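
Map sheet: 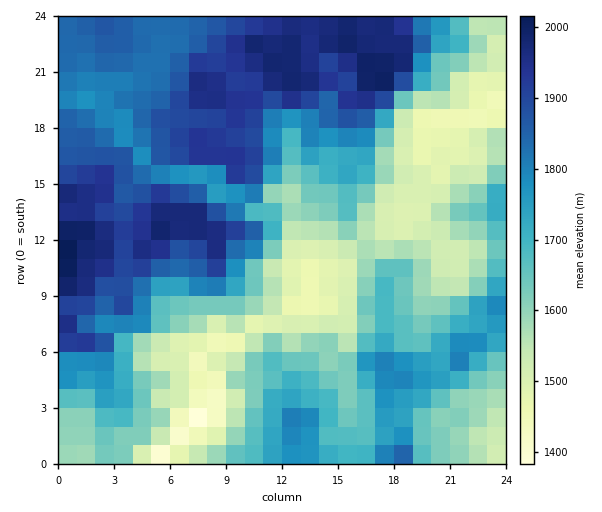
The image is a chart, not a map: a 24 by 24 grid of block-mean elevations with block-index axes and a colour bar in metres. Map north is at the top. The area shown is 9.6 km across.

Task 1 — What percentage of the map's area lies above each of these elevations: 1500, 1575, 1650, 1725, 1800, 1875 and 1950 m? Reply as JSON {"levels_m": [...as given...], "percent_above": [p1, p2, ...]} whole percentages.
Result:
{"levels_m": [1500, 1575, 1650, 1725, 1800, 1875, 1950], "percent_above": [90, 76, 62, 48, 37, 23, 10]}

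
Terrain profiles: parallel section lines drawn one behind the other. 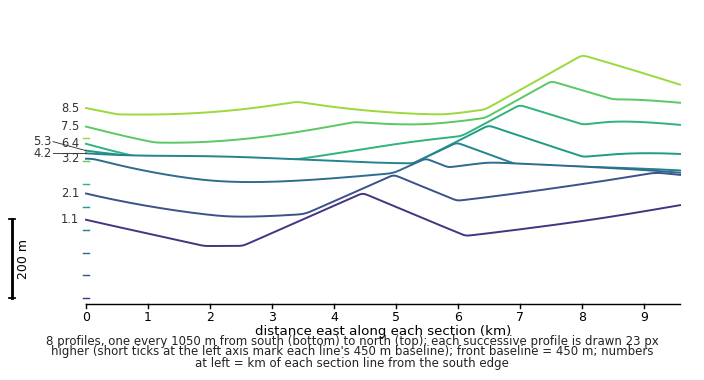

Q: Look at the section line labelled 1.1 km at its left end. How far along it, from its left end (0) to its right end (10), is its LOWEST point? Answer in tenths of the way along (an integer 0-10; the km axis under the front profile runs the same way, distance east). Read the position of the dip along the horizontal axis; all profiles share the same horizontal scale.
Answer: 2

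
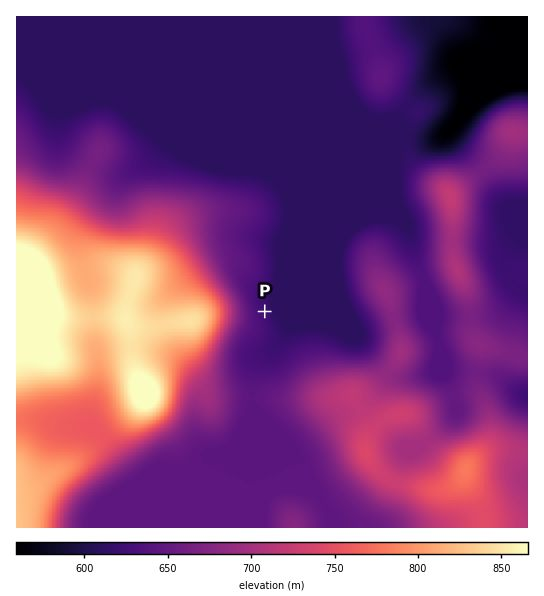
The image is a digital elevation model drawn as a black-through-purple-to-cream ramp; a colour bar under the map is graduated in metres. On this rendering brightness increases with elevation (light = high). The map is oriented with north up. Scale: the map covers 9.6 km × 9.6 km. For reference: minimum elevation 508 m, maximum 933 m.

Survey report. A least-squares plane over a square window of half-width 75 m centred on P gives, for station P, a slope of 4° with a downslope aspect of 66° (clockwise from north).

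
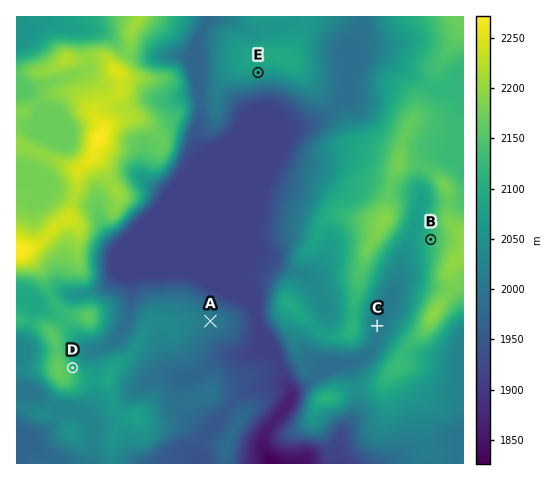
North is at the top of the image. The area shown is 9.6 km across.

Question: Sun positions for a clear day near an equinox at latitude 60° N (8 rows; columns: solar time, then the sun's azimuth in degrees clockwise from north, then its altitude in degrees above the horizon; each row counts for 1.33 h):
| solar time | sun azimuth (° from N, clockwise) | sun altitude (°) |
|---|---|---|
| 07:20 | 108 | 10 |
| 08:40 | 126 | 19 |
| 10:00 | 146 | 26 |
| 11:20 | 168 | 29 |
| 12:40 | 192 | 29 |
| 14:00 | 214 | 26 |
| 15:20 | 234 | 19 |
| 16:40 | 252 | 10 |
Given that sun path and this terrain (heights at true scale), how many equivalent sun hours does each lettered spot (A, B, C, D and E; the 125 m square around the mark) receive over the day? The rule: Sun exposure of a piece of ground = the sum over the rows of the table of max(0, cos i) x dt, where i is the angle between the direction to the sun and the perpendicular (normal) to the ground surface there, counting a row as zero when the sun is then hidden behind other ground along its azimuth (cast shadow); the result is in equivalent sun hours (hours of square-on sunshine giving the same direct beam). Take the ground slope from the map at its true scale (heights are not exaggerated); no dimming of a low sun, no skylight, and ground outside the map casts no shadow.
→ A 3.8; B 3.6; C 3.6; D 2.8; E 4.7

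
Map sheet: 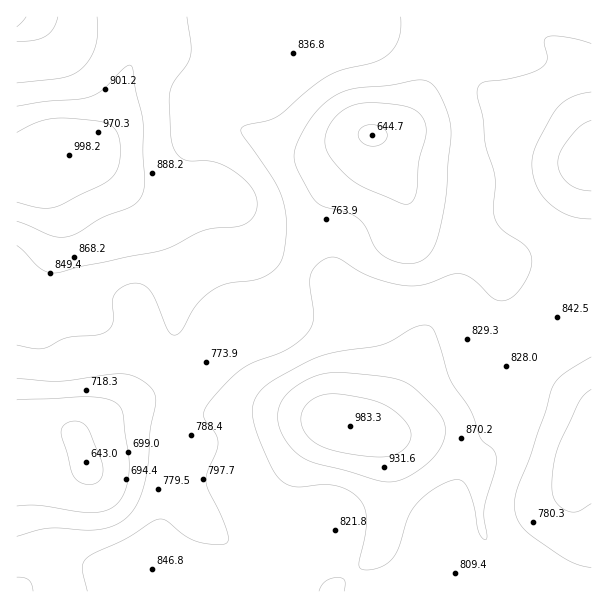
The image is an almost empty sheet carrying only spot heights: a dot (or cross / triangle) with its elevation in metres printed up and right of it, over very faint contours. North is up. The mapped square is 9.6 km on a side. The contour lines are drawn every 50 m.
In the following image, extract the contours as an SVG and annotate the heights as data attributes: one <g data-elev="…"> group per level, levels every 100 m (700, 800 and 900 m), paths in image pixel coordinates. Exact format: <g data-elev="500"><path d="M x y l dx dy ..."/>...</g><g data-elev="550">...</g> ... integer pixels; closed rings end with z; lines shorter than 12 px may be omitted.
<g data-elev="700"><path d="M17 400l72-3 16 2 10 3 5 5 3 7 6 51-1 17-5 13-6 9-10 6-20 3-48-8-22 1"/><path d="M405 204l-49-21-12-10-14-17-5-12 1-12 7-12 11-10 9-5 9-2 24 0 24 5 7 4 5 5 4 8 0 7-7 30-2 29-4 10-3 3z"/></g><g data-elev="800"><path d="M33 591l-1-6-3-5-5-2-7-1"/><path d="M591 568l-12-3-12-5-37-26-12-13-3-8-1-9 4-16 12-32 23-70 11-12 27-17"/><path d="M17 345l16 3 9 1 25-11 29-3 9-3 5-3 3-6-1-21 3-8 8-7 11-4 9 2 7 6 6 9 12 31 3 3 5 1 6-5 16-27 15-13 15-7 30-4 16-9 7-9 3-12 3-24-3-19-8-23-33-48-2-6 5-4 21-4 11-5 34-29 18-12 14-6 30-7 12-6 8-8 5-9 2-10 0-12"/><path d="M591 43l-25-6-18 0-3 2-1 3 3 18-6 8-8 4-15 5-33 5-5 2-2 5 0 9 5 21 2 25 10 33-2 30 2 11 2 6 6 6 23 16 5 11 1 7-3 9-12 20-10 7-10 0-6-3-18-18-8-4-6-1-9 1-28 10-21 0-33-9-32-18-7 0-8 3-8 8-3 7 0 11 4 30-2 9-5 7-9 9-12 8-32 12-14 8-25 25-11 16 0 8 12 15 2 9-2 9-9 21-1 10 19 42 3 11 0 6-3 2-6 1-21-3-13-6-20-16-9 0-30 19-30 13-10 6-3 5-1 6 5 22"/><path d="M17 27l9-10"/><path d="M58 17l-5 12-8 7-12 4-16 1"/></g><g data-elev="900"><path d="M385 482l16-2 18-10 16-15 9-15 1-12-3-11-8-10-18-18-11-7-13-4-39-5-20 0-12 1-12 5-13 7-10 9-7 12-1 15 6 16 12 14 9 7 9 4z"/><path d="M17 221l36 15 9 1 9-1 9-4 22-14 26-10 7-4 8-10 2-14-2-60-7-30-3-21-2-4-6 2-21 22-13 7-11 3-35 2-28 5"/><path d="M591 120l-10 6-11 11-9 13-3 12 2 11 8 10 10 6 13 2"/></g>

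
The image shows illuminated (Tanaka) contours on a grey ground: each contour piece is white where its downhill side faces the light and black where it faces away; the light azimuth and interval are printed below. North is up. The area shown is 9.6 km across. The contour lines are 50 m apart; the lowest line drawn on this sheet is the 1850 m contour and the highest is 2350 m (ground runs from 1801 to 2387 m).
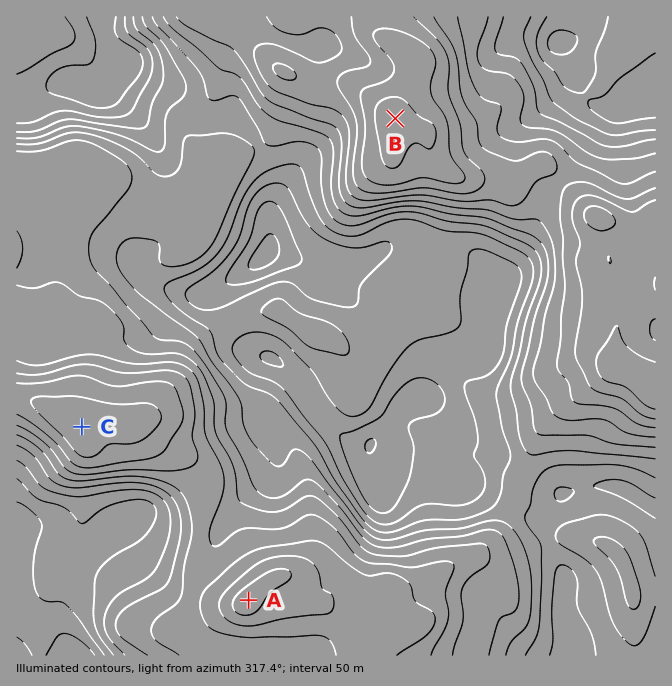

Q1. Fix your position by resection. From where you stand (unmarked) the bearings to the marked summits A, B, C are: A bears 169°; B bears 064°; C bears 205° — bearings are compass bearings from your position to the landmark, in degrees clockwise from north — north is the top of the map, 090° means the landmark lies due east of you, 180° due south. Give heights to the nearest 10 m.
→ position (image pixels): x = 176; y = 226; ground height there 2070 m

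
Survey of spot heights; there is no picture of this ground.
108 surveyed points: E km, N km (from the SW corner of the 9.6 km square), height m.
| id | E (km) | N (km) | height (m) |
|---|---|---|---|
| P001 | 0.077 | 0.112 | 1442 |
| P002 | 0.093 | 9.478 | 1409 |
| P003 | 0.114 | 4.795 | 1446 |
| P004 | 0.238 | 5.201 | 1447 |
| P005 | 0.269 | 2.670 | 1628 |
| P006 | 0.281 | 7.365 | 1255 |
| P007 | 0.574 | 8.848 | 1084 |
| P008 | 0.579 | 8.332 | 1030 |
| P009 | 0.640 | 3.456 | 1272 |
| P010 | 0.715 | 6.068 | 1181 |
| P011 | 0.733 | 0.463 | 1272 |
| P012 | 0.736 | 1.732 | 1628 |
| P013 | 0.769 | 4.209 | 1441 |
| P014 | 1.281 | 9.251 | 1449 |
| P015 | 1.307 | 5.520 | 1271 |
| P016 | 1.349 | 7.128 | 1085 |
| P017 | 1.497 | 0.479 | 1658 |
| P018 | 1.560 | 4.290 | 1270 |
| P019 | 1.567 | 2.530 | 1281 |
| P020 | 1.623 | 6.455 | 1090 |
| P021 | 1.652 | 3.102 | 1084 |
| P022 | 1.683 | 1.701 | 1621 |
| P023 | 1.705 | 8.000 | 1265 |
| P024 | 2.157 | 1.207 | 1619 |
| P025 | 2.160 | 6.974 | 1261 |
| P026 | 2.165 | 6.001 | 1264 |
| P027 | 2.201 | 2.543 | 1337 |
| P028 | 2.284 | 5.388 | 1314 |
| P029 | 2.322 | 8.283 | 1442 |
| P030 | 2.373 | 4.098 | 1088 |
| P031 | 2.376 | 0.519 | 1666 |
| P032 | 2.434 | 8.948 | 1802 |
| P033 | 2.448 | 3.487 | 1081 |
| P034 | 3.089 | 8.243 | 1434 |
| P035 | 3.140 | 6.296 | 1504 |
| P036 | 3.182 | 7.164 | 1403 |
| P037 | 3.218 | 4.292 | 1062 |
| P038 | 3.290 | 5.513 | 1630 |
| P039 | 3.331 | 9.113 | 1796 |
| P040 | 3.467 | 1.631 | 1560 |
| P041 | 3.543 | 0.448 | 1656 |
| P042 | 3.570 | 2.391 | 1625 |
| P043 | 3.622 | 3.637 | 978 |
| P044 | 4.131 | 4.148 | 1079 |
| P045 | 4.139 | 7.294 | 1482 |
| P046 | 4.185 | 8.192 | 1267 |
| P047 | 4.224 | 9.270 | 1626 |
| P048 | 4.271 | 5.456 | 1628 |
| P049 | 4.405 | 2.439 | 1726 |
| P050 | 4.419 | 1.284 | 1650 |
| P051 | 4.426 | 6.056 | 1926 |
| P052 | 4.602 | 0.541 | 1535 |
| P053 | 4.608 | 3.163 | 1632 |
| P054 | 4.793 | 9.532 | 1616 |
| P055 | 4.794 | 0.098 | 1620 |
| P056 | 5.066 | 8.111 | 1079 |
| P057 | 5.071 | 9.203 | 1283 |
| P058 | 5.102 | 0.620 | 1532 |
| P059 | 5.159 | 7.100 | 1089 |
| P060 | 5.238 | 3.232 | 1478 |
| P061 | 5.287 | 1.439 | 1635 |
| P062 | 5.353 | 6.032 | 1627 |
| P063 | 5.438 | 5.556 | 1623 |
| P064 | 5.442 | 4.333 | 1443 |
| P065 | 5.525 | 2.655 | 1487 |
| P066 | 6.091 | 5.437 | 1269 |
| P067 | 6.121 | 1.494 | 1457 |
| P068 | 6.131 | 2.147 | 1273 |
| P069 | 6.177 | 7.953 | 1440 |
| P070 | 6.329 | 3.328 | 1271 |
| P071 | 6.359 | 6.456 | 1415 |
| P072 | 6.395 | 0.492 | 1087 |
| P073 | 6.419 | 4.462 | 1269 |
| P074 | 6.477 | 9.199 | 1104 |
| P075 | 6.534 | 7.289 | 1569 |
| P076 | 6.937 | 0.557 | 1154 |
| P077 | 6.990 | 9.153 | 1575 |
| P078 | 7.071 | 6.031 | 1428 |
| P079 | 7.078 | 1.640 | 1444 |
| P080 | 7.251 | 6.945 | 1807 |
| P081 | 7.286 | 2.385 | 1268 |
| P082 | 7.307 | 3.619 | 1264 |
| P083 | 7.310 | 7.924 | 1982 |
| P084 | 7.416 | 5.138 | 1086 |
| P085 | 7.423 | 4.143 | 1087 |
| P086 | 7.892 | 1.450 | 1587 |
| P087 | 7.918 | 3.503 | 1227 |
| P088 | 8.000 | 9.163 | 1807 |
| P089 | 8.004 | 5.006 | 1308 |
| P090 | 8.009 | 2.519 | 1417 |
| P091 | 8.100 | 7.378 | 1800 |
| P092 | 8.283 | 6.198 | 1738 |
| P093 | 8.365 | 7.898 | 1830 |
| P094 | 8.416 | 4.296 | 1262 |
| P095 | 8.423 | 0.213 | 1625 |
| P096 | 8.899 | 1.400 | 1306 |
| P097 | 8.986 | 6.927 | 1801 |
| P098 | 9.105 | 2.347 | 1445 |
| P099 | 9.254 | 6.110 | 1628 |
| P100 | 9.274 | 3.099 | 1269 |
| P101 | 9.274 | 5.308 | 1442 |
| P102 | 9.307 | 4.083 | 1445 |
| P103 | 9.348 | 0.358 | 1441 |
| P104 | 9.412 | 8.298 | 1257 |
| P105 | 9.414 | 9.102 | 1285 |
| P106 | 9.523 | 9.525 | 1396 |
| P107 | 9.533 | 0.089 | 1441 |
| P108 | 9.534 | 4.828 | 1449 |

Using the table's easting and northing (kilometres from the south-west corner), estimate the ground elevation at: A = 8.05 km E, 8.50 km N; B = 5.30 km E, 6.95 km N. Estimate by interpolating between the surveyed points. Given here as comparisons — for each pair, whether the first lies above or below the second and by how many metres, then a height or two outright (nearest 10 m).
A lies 890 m above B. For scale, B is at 1090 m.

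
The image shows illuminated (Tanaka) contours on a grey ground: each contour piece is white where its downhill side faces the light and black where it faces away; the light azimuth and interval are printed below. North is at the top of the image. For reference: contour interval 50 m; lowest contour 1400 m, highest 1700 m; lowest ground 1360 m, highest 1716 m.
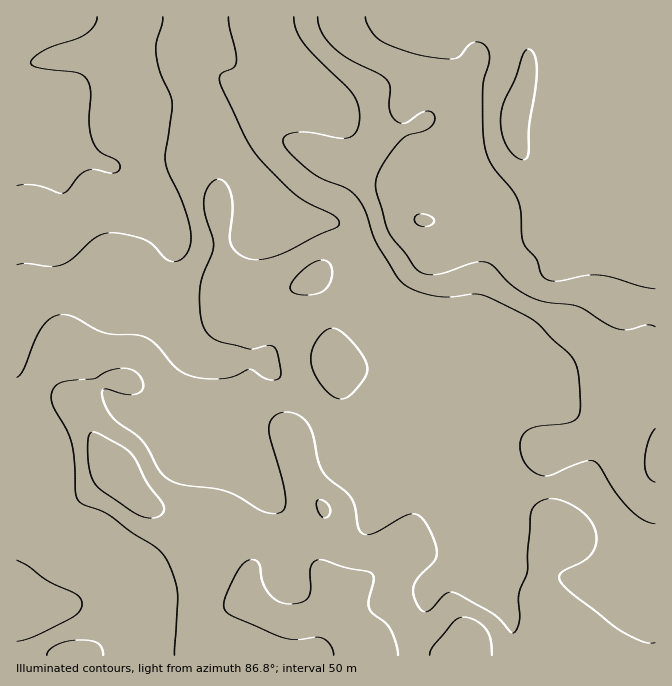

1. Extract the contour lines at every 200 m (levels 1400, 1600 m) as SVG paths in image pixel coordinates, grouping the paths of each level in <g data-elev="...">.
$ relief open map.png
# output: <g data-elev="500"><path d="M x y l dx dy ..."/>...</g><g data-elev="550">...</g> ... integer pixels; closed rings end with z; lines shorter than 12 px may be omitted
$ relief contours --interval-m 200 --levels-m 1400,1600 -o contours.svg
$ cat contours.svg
<g data-elev="1400"><path d="M97 17l-2 8-8 8-10 6-33 11-11 8-2 5 4 4 7 1 35 5 9 5 4 12-1 32 3 18 8 12 18 10 2 6-3 4-3 1-20-4-9 2-7 5-10 14-4 3-6 0-23-8-18 1"/></g><g data-elev="1600"><path d="M398 655l-2-11-6-16-6-6-11-8-4-6 0-8 5-22-1-3-3-3-25-5-21-7-7 0-5 4-2 4 1 20-3 9-6 5-14 2-11-3-9-9-5-10-3-15-2-5-8-2-7 4-8 11-10 22-1 8 2 7 8 5 50 21 13 2 18-3 7 1 8 7 4 10"/><path d="M492 655l-2-17-5-10-10-8-11-3-7 2-5 5-19 23-3 8"/><path d="M143 517l11 1 7-3 3-7-2-6-15-19-10-21-7-9-8-7-20-11-10-3-4 5 0 16 2 17 4 12 9 10 29 19z"/><path d="M322 517l3 1 3-2 2-8-5-6-7-2-2 2 1 5z"/><path d="M655 429l-7 13-3 20 2 13 3 4 5 3"/><path d="M318 17l1 8 3 8 13 15 13 11 30 14 9 7 3 8 0 22 5 10 5 3 5 0 15-10 7-2 5 1 2 3 0 7-5 6-22 8-9 7-16 22-6 17 1 11 12 39 28 38 8 4 10 1 12-3 27-9 11-1 9 4 20 21 21 12 12 3 32 5 28 17 12 5 10 1 18-5 8 2"/></g>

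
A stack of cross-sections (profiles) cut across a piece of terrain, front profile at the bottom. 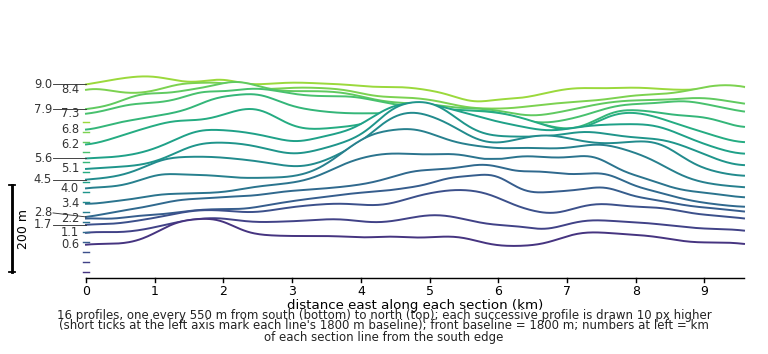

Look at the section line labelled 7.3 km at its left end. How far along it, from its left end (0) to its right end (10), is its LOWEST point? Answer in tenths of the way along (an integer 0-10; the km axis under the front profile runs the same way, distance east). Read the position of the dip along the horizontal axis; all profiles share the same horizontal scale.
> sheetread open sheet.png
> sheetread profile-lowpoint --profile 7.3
7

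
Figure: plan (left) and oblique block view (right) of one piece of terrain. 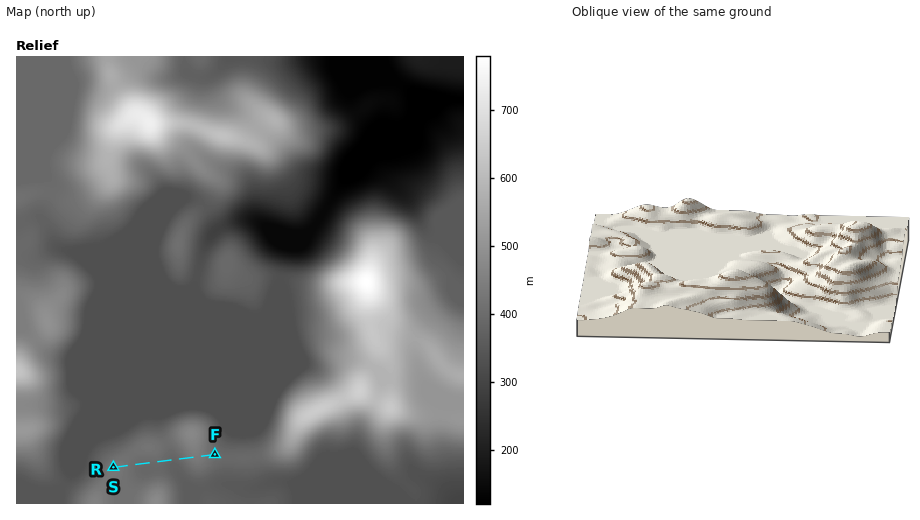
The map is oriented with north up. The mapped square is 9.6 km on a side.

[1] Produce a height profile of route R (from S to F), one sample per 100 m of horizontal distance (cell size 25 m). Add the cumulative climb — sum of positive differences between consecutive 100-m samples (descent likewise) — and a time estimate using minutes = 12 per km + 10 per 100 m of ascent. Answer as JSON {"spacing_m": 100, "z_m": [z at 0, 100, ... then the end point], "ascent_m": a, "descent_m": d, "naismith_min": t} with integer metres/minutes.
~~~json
{"spacing_m": 100, "z_m": [422, 423, 419, 411, 403, 396, 392, 391, 393, 395, 393, 388, 381, 379, 384, 398, 416, 431, 436, 430, 418, 406, 396], "ascent_m": 61, "descent_m": 87, "naismith_min": 32}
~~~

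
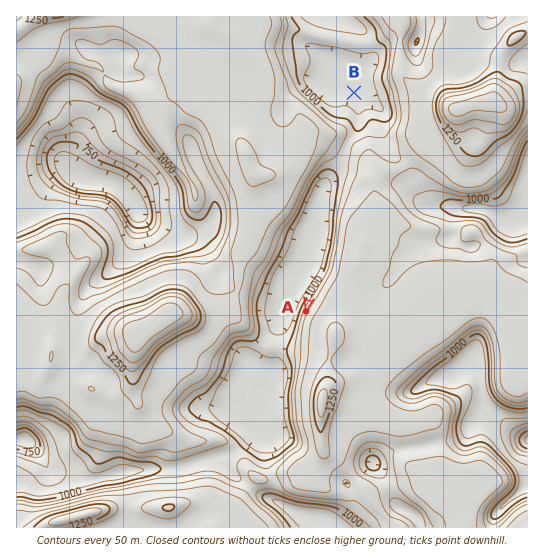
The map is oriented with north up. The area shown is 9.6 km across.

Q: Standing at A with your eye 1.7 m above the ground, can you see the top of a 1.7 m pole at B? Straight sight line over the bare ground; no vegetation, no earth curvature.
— no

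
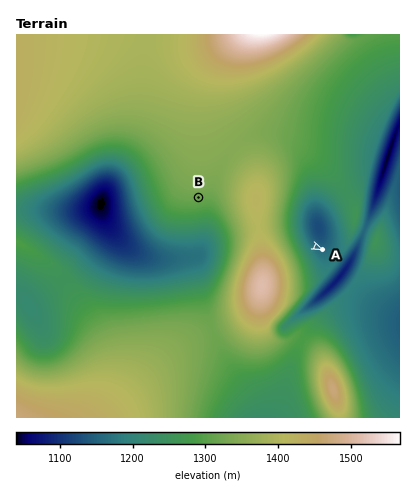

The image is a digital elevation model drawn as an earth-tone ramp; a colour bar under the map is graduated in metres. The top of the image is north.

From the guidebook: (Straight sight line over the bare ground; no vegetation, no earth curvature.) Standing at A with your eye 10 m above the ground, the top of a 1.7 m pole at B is hidden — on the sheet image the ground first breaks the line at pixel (308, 243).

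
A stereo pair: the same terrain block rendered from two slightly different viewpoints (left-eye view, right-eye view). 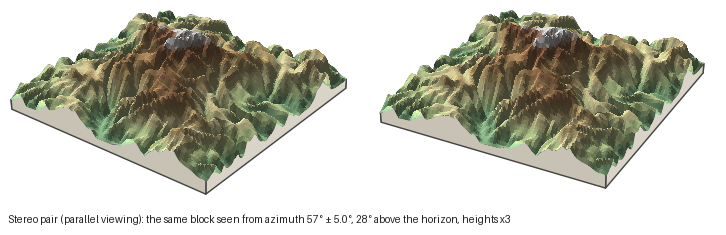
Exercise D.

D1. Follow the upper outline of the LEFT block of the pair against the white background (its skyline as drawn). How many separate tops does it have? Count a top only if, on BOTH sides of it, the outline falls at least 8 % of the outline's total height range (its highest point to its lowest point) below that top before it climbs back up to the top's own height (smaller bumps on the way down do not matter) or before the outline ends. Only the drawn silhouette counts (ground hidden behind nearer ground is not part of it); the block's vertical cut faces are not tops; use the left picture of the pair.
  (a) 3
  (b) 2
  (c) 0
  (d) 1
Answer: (b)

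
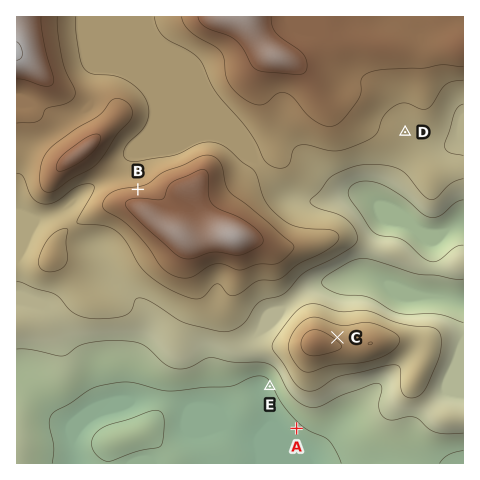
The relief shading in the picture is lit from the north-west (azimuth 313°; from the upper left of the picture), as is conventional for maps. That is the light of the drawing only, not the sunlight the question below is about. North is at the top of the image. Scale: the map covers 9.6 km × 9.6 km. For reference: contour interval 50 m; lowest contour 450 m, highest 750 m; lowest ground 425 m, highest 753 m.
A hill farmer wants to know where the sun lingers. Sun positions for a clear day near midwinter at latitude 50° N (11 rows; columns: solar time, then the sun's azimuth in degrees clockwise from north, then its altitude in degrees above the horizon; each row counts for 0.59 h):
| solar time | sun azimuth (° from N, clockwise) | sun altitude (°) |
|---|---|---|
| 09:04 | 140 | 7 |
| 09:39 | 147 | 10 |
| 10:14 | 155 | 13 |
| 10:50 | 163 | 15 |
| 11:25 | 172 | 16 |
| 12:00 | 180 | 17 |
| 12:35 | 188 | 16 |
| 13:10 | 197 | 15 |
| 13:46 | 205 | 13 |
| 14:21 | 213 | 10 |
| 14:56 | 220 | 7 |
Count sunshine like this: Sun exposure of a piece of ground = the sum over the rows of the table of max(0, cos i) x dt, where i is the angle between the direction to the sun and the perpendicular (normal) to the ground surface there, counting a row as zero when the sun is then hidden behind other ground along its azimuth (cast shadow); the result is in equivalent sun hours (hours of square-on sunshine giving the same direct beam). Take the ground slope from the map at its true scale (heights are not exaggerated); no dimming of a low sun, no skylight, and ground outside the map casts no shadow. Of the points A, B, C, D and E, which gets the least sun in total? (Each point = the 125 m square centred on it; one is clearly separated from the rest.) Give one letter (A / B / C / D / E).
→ B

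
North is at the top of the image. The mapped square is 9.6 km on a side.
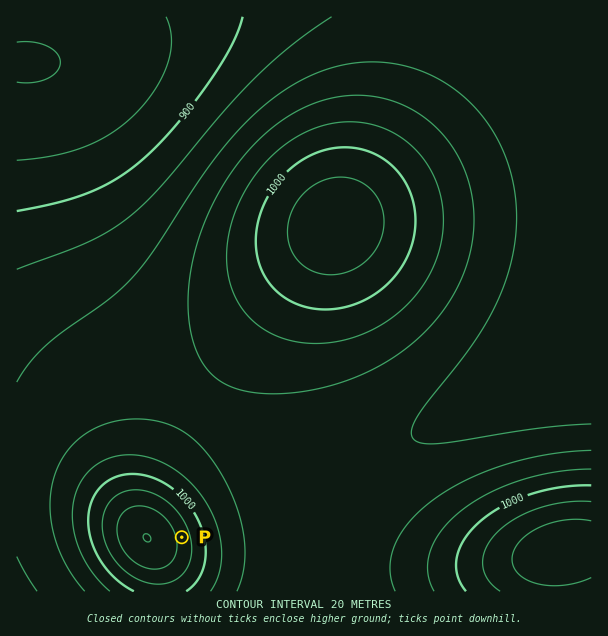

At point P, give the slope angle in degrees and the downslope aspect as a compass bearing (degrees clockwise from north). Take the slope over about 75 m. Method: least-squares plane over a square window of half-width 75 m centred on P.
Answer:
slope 5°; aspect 76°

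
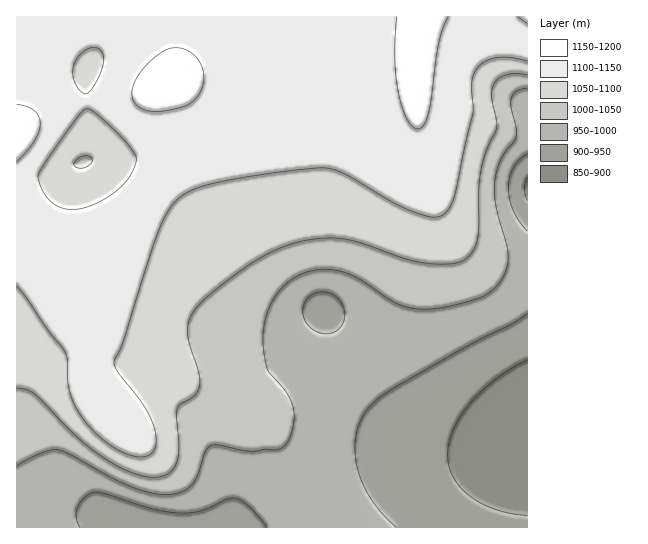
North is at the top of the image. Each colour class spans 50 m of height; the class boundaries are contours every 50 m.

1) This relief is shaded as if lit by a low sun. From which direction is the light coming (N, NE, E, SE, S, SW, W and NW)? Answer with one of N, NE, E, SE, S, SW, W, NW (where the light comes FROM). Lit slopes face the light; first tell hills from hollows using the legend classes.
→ N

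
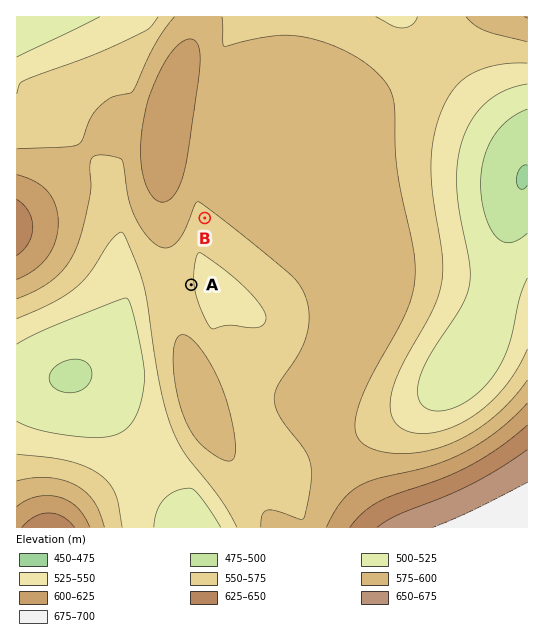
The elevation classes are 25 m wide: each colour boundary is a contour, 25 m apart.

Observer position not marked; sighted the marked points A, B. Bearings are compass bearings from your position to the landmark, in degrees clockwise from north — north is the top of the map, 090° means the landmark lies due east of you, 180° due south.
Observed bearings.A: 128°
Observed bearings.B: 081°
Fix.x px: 123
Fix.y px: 231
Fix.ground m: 550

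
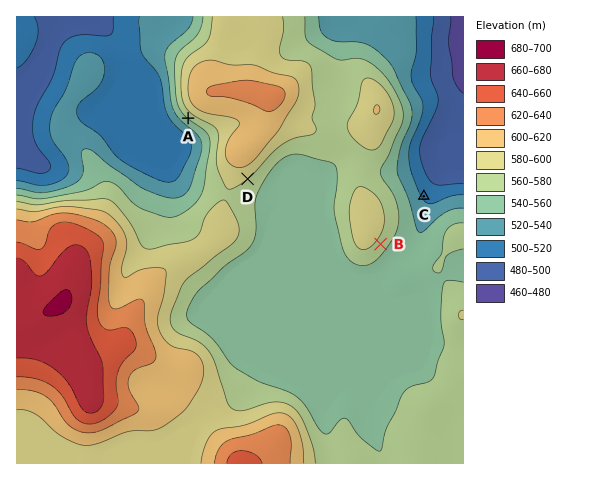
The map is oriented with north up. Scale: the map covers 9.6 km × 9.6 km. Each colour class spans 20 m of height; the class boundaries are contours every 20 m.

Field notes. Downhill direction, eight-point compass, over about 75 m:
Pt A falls SW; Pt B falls SE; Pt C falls NE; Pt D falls SE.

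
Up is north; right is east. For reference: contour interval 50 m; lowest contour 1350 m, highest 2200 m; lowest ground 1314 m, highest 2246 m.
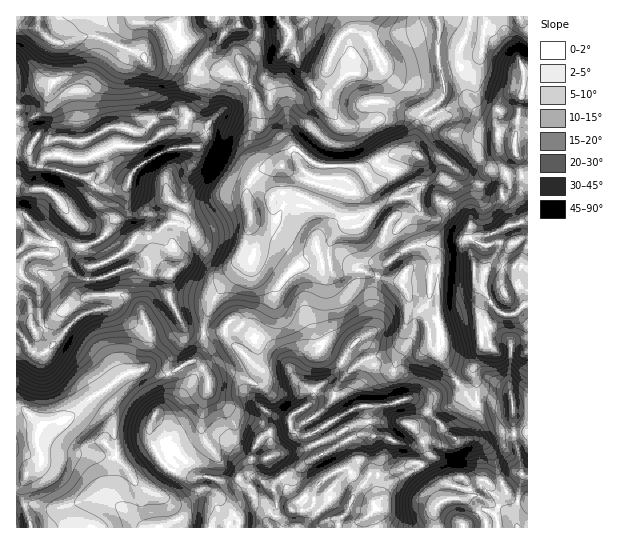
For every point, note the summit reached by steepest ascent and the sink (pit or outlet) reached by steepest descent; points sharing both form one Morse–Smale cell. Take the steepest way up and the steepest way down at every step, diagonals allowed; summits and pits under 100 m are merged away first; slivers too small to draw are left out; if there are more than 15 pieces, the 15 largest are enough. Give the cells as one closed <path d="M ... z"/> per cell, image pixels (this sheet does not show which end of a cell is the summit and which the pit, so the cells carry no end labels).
<path d="M410 248l-5 1-16 12-12 14-5 22 0 33-25 21-8-2-13-6-20 6-7 8-6 10 0 8-10-17-12-11-17-11-15-13-6-3-11 12-18 2-1 16-8 10-29 15-9 0-12-7-19 5-40 28-19 18-18 4-8 4-2-5-13-11-9-3-1 119 358 1-3-14 4-5-2-4 10-8 2-10 5-4 28-15 7-10 0-6-4-4-8-2 9-3 1-4-12-13 7-3 11-12 22-6 10-12 0-6-20-29-2-9-10-8-1-15 9-7 0-49-15-5-11 2-2 2 4-7z"/><path d="M245 71l-7 5-11 0-8-4-22 0-13 34-6 5-19 5-18 16-30-5-29 14-15-2-12 0-5 2-11-5-6 5-4 9 0 8 6 7 52 12 10 10 9 4 11 0 11-5-1 20-3 5-12 11-4 9-9 9-18 7 0 11 4 7 6 2-3 6 0 14 3 7 4 1-6 1-16 11-14 5-12 13-12 7-6-11-13-2 0 88 10 4 13 11 2 5 8-4 18-4 19-18 40-28 19-5 12 7 9 0 29-15 8-10 1-16-14-2-6-5-15-29 0-23 7-12-4-21 3-17-2-8 5 0 6-8 1-31 10-16 1-15 5-2 7-22 18-15 9-3 22 0-2-11-10-16z"/><path d="M297 149l-9 4-6 12-20 4-11 10-4 11 4 35-8 26-2 14-6 10-19 20-12 30 0 8 9 0 12-2 2-6 6-5 6 3 15 13 17 11 12 11 10 17 0-8 6-10 7-8 20-6 13 6 8 2 25-21 0-33 5-22 12-14 20-14-10-20 19-18 8 8 9 0 6-6 7-17-1-11-13-8-16-20-7-3-21 3-27 14-10-4-35 0z"/><path d="M23 27l-7 0 1 125 10 0 11-16 12 5 5-2 27 2 29-14 30 5 18-16 19-5 6-5 11-28 0-7-24-11-24 1-8-8-42-17-12 0-19 7-9 0-8-4-11-11z"/><path d="M437 16l-130 0-2 5-6 5 0 2 6-1 16 5 2-1 23 13 6 10-1 19 14 0 11 6 1 38-4 4-10 4-17 2-5-3-40-53-5-17-10-6-6 6-12 21 1 26-12 5 0 13-5 10-1 10 8 19 8 7 15 0 6-12 9-4 21 16 35 0 10 4 31-16 21 0-2-10 4-26-12-11-9-20-15-16-10-27 12-7 30-4 20-7 6-3z"/><path d="M257 105l-22 0-9 3-18 15-5 19-4 5-3 0-1 15-10 16 0 25-4 11-6 4-3 15 4 30-7 12 0 23 15 29 6 5 14 1 1-14 11-24 19-20 6-10 2-14 8-26 0-11-4-12 0-12 4-11 11-10 18-3-15-2-9-10-4-9-1-11 6-15z"/><path d="M527 16l-33 0-9 10-4 28-11 9-29 11 3 9-1 14-6 7-16 10-5 11-3 24 8 8 21 2 35 25 5 0 12-11 12 0 4 3 11-2-1-12-5-12 0-11 9-53 0-13 4-2z"/><path d="M527 237l-16 7-17-1-5 2-6 0-12-6-2 9-6-7-5-1-23 1-24 6 2 12-2 8 11-2 15 5 0 49-9 7 1 15 10 8 2 9 28 39 7 0 0-18-3-10 7-18 9-6-4-18-5-8 0-8 7-13 12 14 6 3 10-2 13-10z"/><path d="M306 16l-49 1 2 14-3 10-13 17 2 20 10 16 2 11 8-1 4-3-1-26 12-21 6-6 10 6 5 17 40 53 5 3 9 0 18-6 4-4-1-38-11-6-14 0 1-19-6-10-23-13-2 1-16-5-6 1 0-2 6-5z"/><path d="M23 213l-7 1 0 104 13 3 6 11 12-7 12-13 14-5 16-11 6-1-4-1-3-7 0-14 3-6-6-2-4-7 0-11-12 0-16 6-1-12-10-8z"/><path d="M514 433l-13 0-16 7-27 0-4-3-9 0-7 4-15 0 4 9 0 8-4 7 10 16 8 20 6-2 19 0 3-4 0-6-4-10 20 1 6 5 7 0 19-10 4 0-1-17z"/><path d="M487 297l-6 10-1 12 5 8 4 18-9 6-7 18 3 10 0 18 13 0 5 3 17 0 3 9 13 2 1-106-5 0-8 8-10 2-6-3z"/><path d="M438 157l-17 1 7 11 14 10 6 7 0 8-7 17-6 6-5 2 9 0 7-3 7 1 16 12 2 10 4-3 19-3 34-15 0-4-7-12 2-24-2-3-11 1-4-3-12 0-12 11-5 0z"/><path d="M438 23l-25 9-30 4-12 7 10 27 12 12 10 20 14 15 1 3 3-6 16-10 7-10 0-11-7-30 3-22z"/><path d="M29 151l-13 2 0 29 14 7 11-1 10 4 30 37 1 18 17-7 9-9 4-9 12-11 3-5 0-19-10 4-11 0-9-4-10-10-52-12-6-7z"/>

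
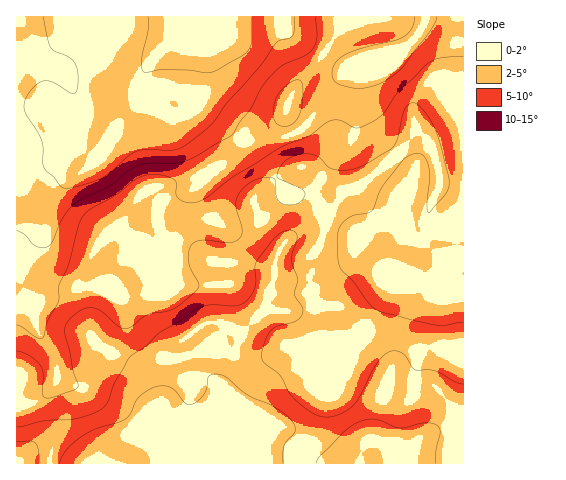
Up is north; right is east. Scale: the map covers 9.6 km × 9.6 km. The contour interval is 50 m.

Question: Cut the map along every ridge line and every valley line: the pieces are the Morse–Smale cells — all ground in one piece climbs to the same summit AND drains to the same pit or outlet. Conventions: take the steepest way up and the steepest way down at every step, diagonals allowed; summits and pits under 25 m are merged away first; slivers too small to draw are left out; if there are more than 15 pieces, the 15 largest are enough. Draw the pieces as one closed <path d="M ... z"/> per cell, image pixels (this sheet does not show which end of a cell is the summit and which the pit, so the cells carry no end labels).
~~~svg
<path d="M463 16l-447 1 0 389 9 0 13-5 16-16-1 12 6 15 0 16-8 25-1 11 247-1 3-11 9-10 8-14 8-33 9-6 5-6 17-39 1-8 4-6-22-24-25 0-22 5-28 0 11-35 2-21 6-11 9-9 40-27 11-17 22-9 32-27 12-15 7-13 14 17 6 13 4 16 0 13-11 23 0 9 6 7 10 3 19 1z"/><path d="M416 127l-9 17-21 20-24 20-19 7-11 17-35 24-14 12-7 14-1 18-7 18-3 16 27 1 22-5 25 0 23 25 13-18 14-26 28 0 14-3 19 9-6 7-2 14 2 32 20-4 0-112-19-2-10-3-6-7 0-9 11-23 0-13-4-16-6-13z"/><path d="M362 331l-5 5-1 8-17 39-5 6-9 6-8 33-8 14-9 10-3 11 166 1 1-101-12-5-7-7-1-4-4-1-24 8-21 13-5 7 0-14-4-10z"/><path d="M431 284l-14 3-28 0-14 26-13 17 24 20 4 10 1 12 11-10 23-12 19-4-2-32 2-14 6-7z"/><path d="M54 385l-16 16-22 6 1 57 33-1 2-15 7-20 0-16-6-15z"/><path d="M463 343l-17 2-2 4 8 9 11 4z"/>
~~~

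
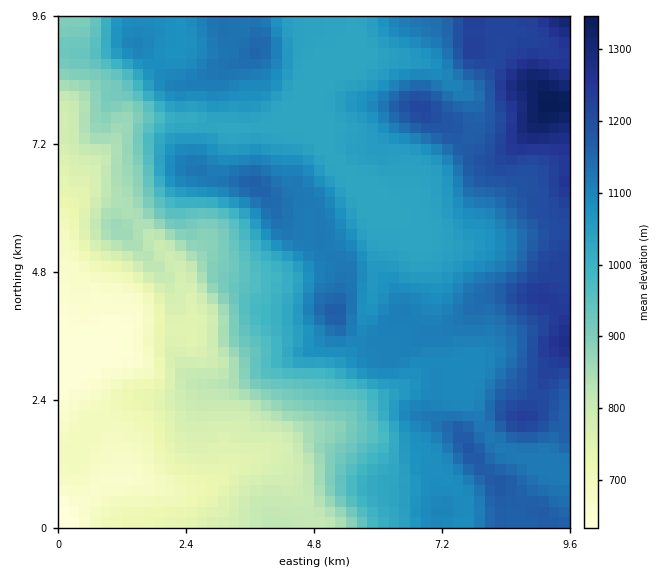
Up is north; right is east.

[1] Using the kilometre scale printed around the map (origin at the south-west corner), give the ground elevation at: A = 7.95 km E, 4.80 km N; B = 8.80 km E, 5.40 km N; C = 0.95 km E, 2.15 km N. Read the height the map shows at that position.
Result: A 1105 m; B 1150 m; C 695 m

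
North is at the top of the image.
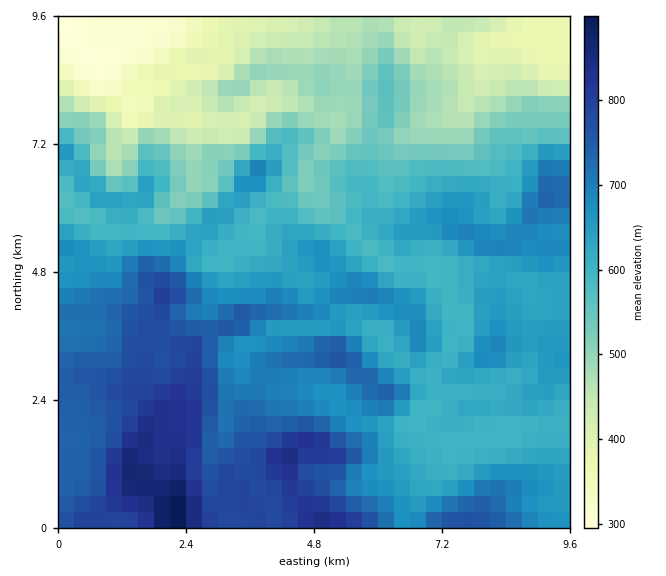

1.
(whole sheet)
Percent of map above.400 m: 92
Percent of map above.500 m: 79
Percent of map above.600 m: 63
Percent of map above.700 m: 28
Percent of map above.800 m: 6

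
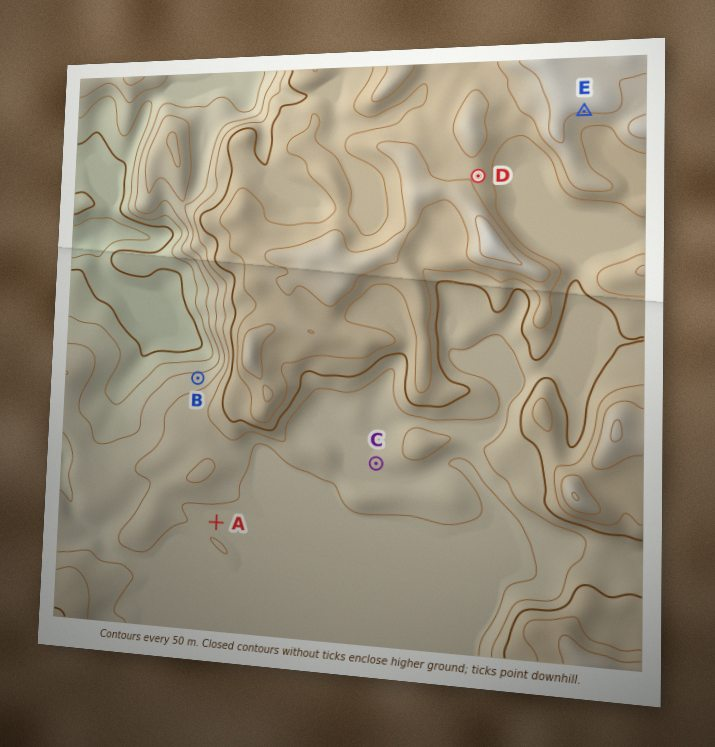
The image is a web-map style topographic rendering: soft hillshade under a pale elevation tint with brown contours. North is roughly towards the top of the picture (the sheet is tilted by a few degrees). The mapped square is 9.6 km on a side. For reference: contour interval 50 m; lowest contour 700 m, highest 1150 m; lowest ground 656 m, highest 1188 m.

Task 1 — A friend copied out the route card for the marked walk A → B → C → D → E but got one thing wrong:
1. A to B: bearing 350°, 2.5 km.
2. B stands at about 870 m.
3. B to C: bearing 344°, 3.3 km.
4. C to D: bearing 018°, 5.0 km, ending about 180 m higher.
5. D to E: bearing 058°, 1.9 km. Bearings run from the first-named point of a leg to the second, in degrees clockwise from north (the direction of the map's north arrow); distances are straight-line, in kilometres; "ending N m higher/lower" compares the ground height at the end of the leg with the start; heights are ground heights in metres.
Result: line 3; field bearing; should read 113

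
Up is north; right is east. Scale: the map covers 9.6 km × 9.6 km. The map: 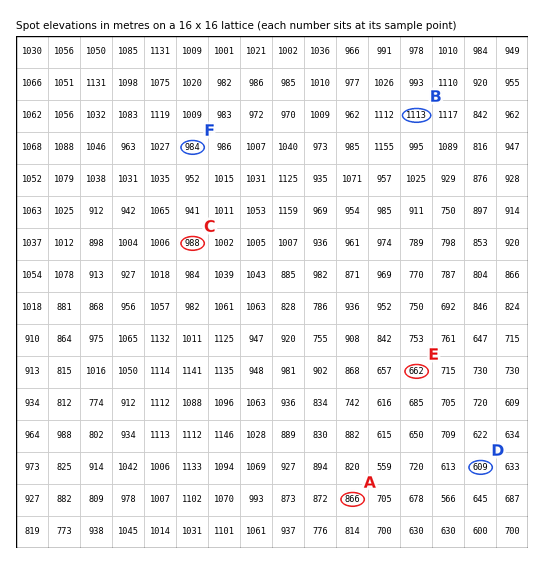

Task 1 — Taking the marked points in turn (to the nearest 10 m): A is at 870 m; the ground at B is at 1110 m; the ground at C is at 990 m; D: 610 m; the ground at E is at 660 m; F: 980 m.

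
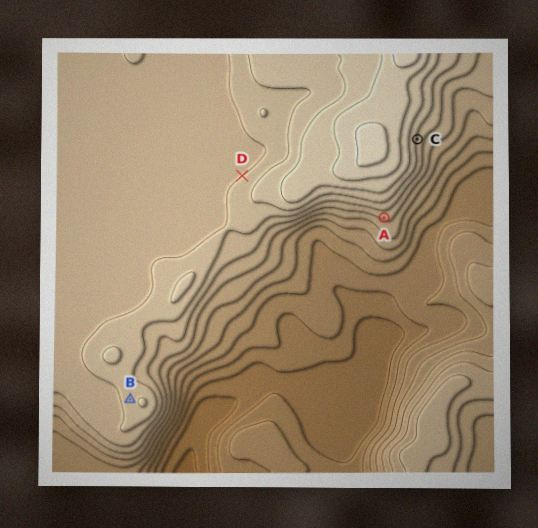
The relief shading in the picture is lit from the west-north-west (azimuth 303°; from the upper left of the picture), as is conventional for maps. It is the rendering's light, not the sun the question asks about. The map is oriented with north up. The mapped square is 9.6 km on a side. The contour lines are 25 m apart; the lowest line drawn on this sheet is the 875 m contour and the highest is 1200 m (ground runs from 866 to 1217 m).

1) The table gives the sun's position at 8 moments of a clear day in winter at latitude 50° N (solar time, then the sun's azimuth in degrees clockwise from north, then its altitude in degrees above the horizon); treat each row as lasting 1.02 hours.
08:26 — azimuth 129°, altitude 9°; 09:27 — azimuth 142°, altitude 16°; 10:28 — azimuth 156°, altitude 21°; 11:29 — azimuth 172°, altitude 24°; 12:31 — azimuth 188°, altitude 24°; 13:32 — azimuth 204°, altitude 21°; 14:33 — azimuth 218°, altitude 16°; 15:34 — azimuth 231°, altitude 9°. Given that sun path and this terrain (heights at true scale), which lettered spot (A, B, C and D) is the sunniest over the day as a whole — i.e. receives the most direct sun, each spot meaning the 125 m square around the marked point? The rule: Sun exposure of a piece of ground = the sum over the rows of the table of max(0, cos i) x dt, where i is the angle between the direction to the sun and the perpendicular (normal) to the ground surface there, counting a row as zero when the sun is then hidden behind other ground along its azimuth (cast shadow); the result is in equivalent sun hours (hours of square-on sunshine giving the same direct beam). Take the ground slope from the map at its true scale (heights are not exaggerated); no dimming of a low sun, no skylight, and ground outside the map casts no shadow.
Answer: A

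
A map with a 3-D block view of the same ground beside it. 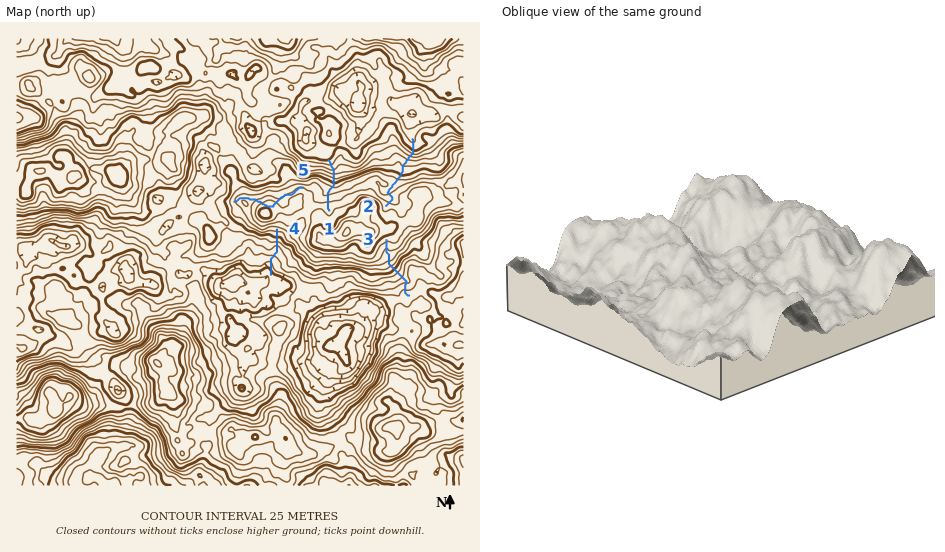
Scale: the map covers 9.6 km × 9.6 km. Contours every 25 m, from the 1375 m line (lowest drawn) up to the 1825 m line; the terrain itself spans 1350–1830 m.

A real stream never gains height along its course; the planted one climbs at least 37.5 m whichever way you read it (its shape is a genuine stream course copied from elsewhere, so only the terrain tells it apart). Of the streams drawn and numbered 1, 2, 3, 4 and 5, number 5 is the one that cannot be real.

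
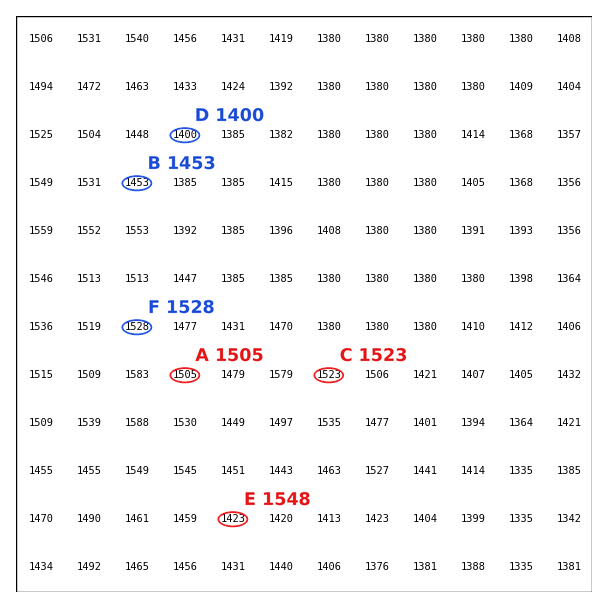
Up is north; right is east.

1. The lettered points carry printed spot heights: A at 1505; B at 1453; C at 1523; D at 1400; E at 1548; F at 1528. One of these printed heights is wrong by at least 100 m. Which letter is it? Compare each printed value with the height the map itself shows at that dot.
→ E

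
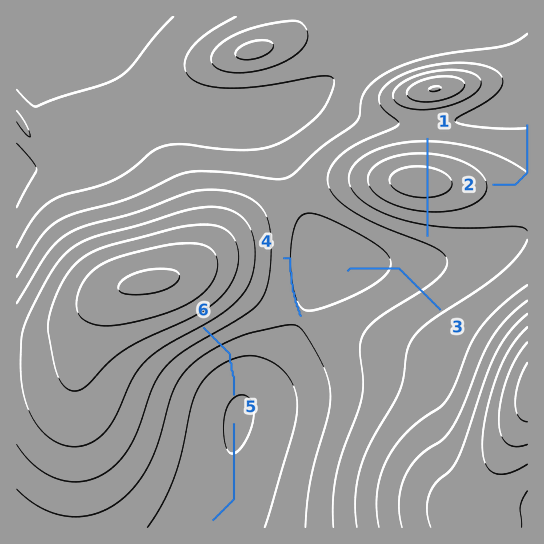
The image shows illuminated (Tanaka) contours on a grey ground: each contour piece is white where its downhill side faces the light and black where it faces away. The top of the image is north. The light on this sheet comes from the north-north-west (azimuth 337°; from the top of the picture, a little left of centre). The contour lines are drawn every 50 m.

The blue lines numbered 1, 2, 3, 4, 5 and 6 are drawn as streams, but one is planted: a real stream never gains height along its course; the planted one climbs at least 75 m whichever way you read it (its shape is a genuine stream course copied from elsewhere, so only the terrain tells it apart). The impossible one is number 1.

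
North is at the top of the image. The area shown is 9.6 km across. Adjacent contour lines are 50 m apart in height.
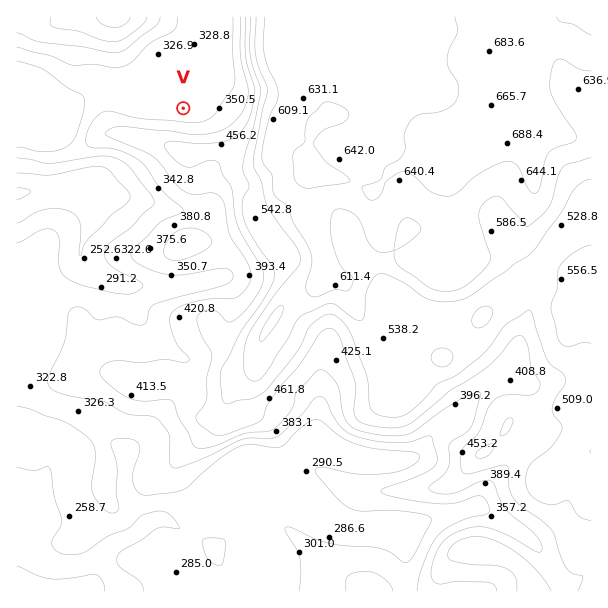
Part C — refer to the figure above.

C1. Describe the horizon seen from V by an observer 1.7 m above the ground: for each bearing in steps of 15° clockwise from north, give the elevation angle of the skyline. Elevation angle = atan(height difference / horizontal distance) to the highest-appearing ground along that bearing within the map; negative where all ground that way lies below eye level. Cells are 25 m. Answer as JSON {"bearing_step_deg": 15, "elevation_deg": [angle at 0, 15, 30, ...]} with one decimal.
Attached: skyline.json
{"bearing_step_deg": 15, "elevation_deg": [0.3, -0.2, 1.0, 7.9, 9.5, 9.5, 10.1, 10.7, 10.1, 8.2, 9.7, 11.0, 11.8, 11.5, 10.2, 8.0, 6.1, 3.2, 0.4, -0.3, 2.4, 4.8, 5.4, 2.6]}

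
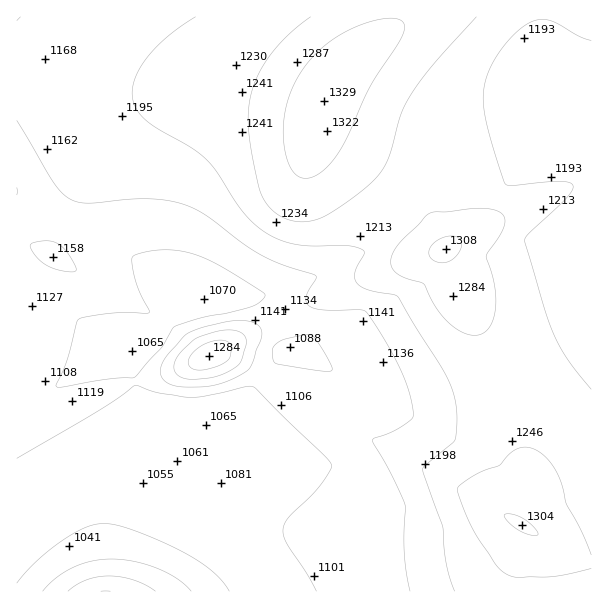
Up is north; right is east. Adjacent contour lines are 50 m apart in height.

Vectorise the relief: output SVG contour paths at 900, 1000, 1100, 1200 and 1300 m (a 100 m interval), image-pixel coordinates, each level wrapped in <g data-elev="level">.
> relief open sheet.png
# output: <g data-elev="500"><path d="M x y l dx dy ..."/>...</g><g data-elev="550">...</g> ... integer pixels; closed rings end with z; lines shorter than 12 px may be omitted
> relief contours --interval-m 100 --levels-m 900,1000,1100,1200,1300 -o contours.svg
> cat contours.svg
<g data-elev="1000"><path d="M43 591l13-13 16-10 20-7 19-2 24 3 23 7 19 10 14 12"/></g><g data-elev="1100"><path d="M17 458l83-48 35-25 23 8 33 4 15-1 40-9 8 0 71 69 7 9-2 5-9 14-10 12-21 20-7 12 1 8 3 7 19 30 10 18"/><path d="M59 387l-3-1 0-2 11-22 11-42 6-3 26-4 36 0 3-1-10-21-5-15-2-16 1-3 2-2 14-4 15-1 15 1 13 3 29 12 44 28-3 6-10 6-25 7-26 5-27 9-12 20-28 31-27 1z"/><path d="M320 371l-45-8-2-6 0-10 6-5 6-3 20-4 7 1 11 14 9 18 0 3-2 0z"/></g><g data-elev="1200"><path d="M591 389l-22-28-14-25-10-25-20-69 0-3 3-5 41-39 4-6 0-4-4-3-9-1-47 4-7-1-18-53-4-18-1-15 3-20 10-21 16-21 17-13 10-3 10 0 9 4 21 12 12 4"/><path d="M184 378l10 1 18-1 12-4 11-6 5-5 3-6 3-13-1-8-6-5-12-1-14 2-18 7-15 14-6 10 1 9z"/><path d="M196 17l-32 22-12 12-9 12-7 12-3 12-1 11 3 9 6 9 9 7 41 24 15 12 10 12 26 39 19 20 16 9 17 5 18 2 35 0 15 3 2 2 0 3-7 13-2 8 2 9 11 6 27 5 4 4 46 75 7 15 4 13 1 18-2 20-30 26-2 4 20 57 3 36 9 28"/></g><g data-elev="1300"><path d="M528 534l8 2 2-2-5-8-11-8-10-4-8 1 2 4 6 6z"/><path d="M441 263l9-2 8-7 4-9-3-7-6-2-9 1-7 4-6 5-2 6 1 5 5 4z"/><path d="M300 177l9 1 9-4 11-9 10-13 9-17 22-49 32-50 3-10-4-6-9-2-14 2-16 4-15 7-26 18-11 11-9 12-8 14-5 15-4 15-1 15 1 16 4 15 5 9z"/></g>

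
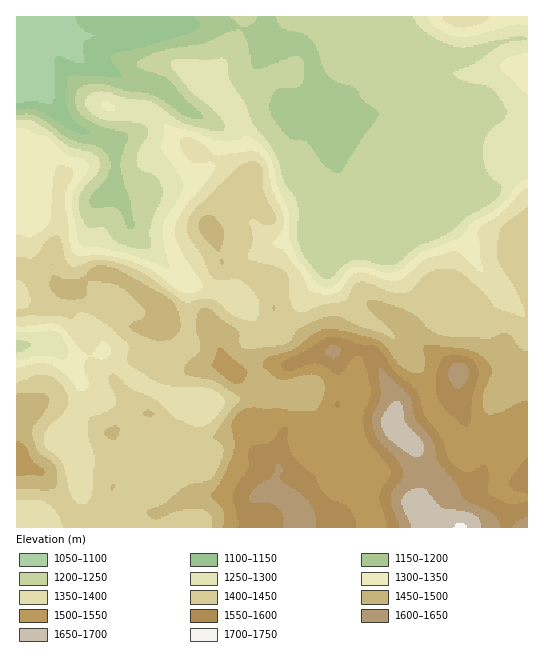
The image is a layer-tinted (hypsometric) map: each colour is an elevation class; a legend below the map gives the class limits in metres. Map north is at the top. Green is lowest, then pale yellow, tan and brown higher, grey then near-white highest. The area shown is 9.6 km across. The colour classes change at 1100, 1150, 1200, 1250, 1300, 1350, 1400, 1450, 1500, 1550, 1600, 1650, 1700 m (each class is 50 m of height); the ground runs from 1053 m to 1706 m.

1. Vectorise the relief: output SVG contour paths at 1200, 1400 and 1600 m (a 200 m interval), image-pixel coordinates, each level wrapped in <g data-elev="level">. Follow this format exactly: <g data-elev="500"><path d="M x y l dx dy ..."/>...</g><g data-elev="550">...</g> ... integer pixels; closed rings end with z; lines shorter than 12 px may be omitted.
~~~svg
<g data-elev="1200"><path d="M230 17l9 8 4 2 10-3 5-7"/><path d="M276 17l3 8 4 4 20 5 10 7 5 10 5 16 6 9 9 6 18 7 6 10 16 13-2 7-37 55-5-2-11-8-16-21-5-3-11-1-4-3-16-22-1-13 5-10 7-3 15 0 5-4 2-15-2-10-4-3-5 0-32 13-6 1-3-5-7-28-3-6-3-1-12 3-25 11-28 4-16 4-15 6-6 4 1 4 3 3 20 6 9 6 16 19 15 13 2 4-2 2-7 0-8-3-25-17-14-5-20-3-28-7-14 1-5 2-3 4-2 7 0 7 7 10 16 10 25 7 5 3-8 30 4 18 6 16 4 22 0 5-3 4-4-3-5-13-5-6-7-1-15 2-5-4-1-4 2-6 14-14 5-10 0-10-6-10-9-5-25-7-35-24-6-1-12 1"/></g><g data-elev="1400"><path d="M17 499l20 1 10 3 11 12 4 12"/><path d="M17 317l14-2 28 1 12 3 8-6 10 1 21 13 18 16 1 4-2 14 3 4 5 4 19 11 12 5 32 1 13 3 11 6 3 7-4 8-11 12-8 5-7 0-21-10-16-15-28-14-13-13-4-1-3 1-1 7 7 16 0 5-7 7-8 4-10 2-2 4-1 14 6 24-1 28-4 15-3 2-5 1-6-2-4-7-9-33-4-5-11-8-3-7 0-7 3-5 15-16 5-8 1-7-3-9-8-10-12-6-10 1-18 8"/><path d="M17 280l5 2 4 4 4 15-3 6-10 3"/><path d="M527 207l-19 14-6 6-4 8-1 18 2 10 15 23 11 24 0 4-2 3-26-9-13-15-18-17-9-6-10-1-10 1-8 3-18 17-5 3-13-1-24-9-8-1-7 4-6 12-3 3-23 4-17 7-8-1-6-8-1-22-4-8-7-6-26-6-5-4 5-16-3-21 4-1 9 6 6 1 5-3 2-5-13-29-1-22-3-4-5-2-8 1-7 4-42 41-8 11-2 11 2 8 13 18 7 18 4 4 6 3 20 0 16 14 3 7 1 8-2 9-3 3-7 0-14-6-15-13-7-3-9 0-13 3-6-1-36-26-26-11-23-4-21 6-7-1-4-5-5-19-3-6-4 1-7 4-13 17-17 1"/></g><g data-elev="1600"><path d="M316 527l-1-12-3-9-10-12-22-15-1-2 3-8-1-4-3-1-3 2-2 9-19 14-4 5-1 5 4 4 14-1 10 5 6 8 0 12"/><path d="M501 527l-3-8-5-5-10-6-15-6-5-4-6-13-19-24-5-19-17-23-7-24-27-26-3-1-1 6 3 21-8 19 0 9 5 16 19 20 6 11-1 8-9 12-3 8 9 29"/><path d="M527 517l-9 4-5 6"/><path d="M457 389l4-1 2-2 6-12-2-8-8-4-8 3-3 8 2 8z"/><path d="M333 358l5-1 3-4-1-4-3-3-7 0-5 4 2 5z"/></g>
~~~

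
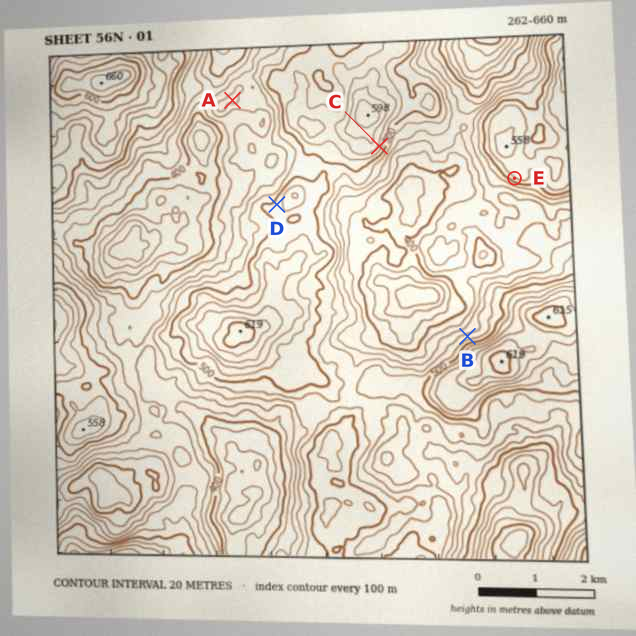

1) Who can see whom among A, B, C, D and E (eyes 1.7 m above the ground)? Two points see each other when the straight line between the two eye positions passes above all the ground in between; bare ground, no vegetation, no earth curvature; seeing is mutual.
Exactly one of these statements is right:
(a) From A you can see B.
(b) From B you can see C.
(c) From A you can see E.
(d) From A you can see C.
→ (b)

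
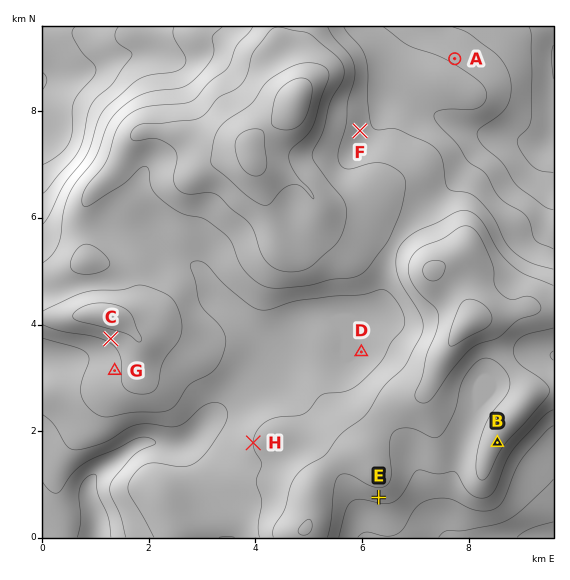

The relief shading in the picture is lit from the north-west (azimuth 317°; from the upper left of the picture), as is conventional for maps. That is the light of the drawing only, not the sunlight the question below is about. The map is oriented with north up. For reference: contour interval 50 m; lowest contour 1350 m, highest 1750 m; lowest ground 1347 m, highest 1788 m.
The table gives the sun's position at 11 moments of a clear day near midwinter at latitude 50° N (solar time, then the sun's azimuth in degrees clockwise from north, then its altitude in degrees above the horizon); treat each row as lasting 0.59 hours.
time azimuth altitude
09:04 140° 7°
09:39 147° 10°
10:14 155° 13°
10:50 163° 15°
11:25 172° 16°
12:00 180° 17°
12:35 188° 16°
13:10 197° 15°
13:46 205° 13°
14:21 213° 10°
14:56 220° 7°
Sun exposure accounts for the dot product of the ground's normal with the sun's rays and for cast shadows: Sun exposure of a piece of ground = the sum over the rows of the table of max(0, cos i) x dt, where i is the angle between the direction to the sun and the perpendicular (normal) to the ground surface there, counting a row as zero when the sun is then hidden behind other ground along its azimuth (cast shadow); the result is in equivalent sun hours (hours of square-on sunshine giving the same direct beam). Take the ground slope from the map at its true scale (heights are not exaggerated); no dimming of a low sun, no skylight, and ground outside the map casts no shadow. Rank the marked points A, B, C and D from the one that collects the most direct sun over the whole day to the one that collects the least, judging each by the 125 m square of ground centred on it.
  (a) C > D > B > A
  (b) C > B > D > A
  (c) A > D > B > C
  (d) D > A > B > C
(b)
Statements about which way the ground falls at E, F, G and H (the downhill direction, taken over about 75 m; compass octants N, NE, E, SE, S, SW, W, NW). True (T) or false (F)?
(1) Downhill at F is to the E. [T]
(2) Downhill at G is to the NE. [F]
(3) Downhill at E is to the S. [T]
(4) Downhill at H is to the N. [F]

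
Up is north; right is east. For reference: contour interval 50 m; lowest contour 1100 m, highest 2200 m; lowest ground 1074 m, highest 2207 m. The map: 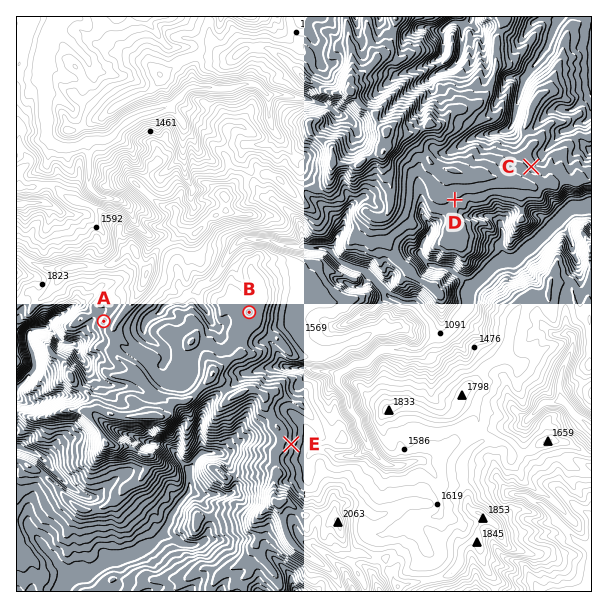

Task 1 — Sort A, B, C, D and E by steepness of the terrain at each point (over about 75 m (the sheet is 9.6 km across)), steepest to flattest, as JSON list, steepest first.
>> ["E", "A", "C", "D", "B"]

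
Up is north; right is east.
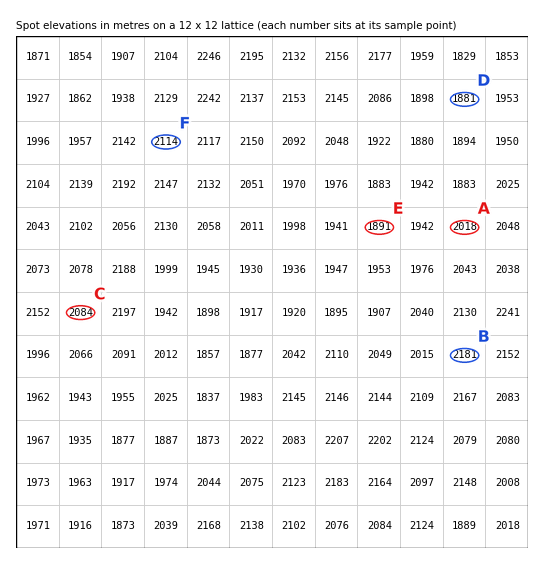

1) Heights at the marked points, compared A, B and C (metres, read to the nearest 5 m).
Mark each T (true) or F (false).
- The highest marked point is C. F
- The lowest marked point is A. T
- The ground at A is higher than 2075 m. F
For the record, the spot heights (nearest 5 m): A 2020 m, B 2180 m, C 2085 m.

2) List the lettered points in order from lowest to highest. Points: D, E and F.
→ D E F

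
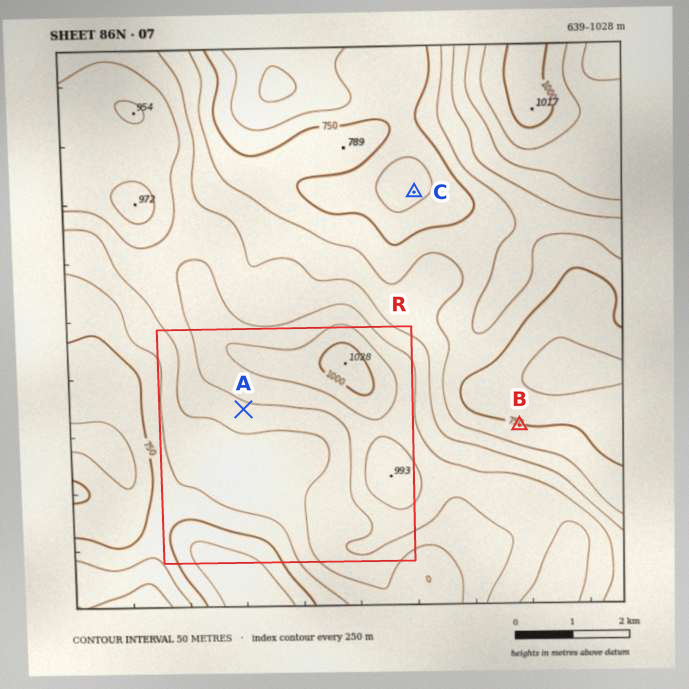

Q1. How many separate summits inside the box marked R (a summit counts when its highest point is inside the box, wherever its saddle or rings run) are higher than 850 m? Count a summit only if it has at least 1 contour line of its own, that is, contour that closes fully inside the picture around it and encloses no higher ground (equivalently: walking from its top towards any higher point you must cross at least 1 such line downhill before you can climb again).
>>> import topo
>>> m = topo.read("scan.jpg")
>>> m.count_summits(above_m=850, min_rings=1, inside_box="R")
2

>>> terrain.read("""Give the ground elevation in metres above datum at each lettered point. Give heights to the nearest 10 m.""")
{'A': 890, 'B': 750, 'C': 690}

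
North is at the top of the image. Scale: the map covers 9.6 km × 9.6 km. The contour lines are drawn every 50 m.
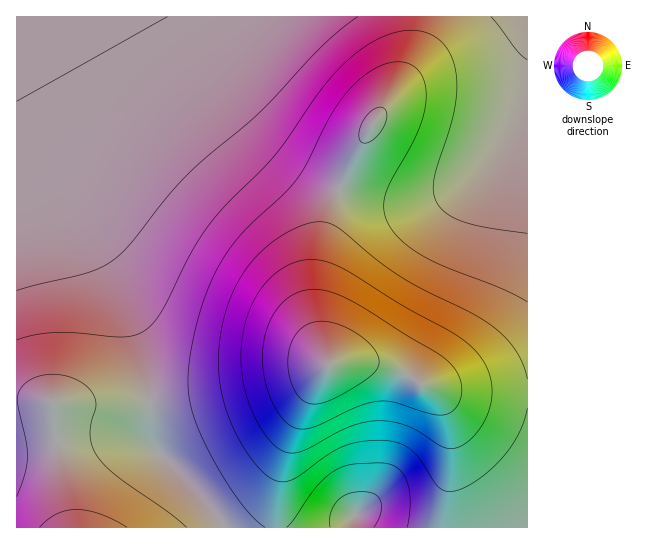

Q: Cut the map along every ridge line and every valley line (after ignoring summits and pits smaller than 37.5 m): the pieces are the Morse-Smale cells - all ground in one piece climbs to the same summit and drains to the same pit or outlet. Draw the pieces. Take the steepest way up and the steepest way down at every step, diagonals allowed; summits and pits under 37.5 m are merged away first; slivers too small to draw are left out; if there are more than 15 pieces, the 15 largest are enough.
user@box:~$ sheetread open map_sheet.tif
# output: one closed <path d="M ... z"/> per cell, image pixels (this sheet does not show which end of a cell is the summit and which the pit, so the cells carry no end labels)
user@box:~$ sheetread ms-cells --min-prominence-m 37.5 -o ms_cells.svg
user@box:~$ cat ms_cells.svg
<path d="M417 16l-401 1 0 100 39 68 41 64 31 60 10 29 10 39 4 30 0 32 2 7 50 52 22 30 51-1 1-34 8-40 16-43 18-32 10-13-9-26-4-26 1-40 8-43 15-44 19-39 46-74 11-34z"/><path d="M527 16l-110 1-1 22-11 34-46 74-19 39-15 44-8 43-1 40 4 26 10 26 16-4 32 3 17 5 28 16 24 6 43 2 38 0z"/><path d="M17 117l-1 410 207 1 1-3-21-27-50-52-2-7 0-32-4-30-10-39-10-29-31-60-41-64z"/><path d="M361 361l-15 0-17 4-20 29-16 35-12 40-4 24 0 35 164-1 10-58 0-36-8-30-12-14-17-10-27-12z"/><path d="M433 387l-5 0 11 10 4 6 8 30 0 36-10 58 86 1 1-134-70-2z"/>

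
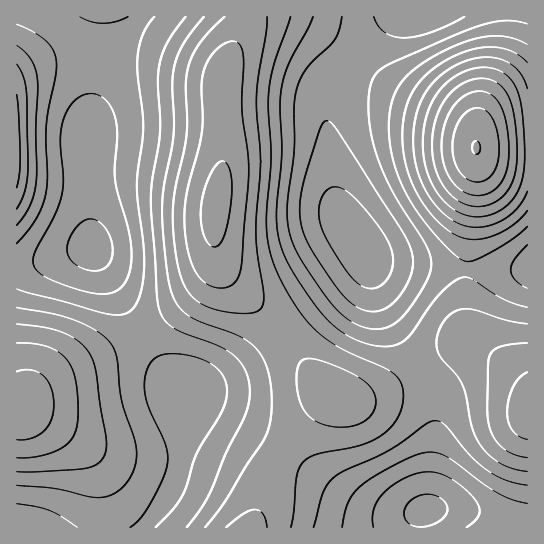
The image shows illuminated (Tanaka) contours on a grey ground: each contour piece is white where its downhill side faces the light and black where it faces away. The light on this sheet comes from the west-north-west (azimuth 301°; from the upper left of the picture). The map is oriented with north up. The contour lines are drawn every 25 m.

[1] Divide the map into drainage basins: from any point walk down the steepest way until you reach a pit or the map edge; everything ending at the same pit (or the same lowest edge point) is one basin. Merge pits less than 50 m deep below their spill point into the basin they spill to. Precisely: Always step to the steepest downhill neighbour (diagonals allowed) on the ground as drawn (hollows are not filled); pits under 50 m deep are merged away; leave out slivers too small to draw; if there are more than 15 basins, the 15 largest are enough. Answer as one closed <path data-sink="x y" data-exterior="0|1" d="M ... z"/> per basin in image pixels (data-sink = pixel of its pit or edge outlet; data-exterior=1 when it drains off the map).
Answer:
<path data-sink="91 247" data-exterior="0" d="M245 16l-229 1 1 511 233 0 7-14 14-41 9-19 24-32 22-22 10-5-5-2-19-19-33-45-47-47-11-15-5-13-1-43 9-58-3-56 2-20 5-18 15-29z"/><path data-sink="362 249" data-exterior="0" d="M527 16l-282 1-2 13-15 29-5 18-2 20 3 56-9 58 1 43 5 13 11 15 47 47 33 45 26 23 21 2 20-7 70-41 16-7 9 0 12 5 25 19 17 18z"/><path data-sink="426 510" data-exterior="0" d="M474 344l-9 0-14 5-49 31-29 15-14 4-17 0-9-3-7 4-22 22-24 32-12 25-11 35-6 13 276 1 1-141-4-6-21-20-17-12z"/>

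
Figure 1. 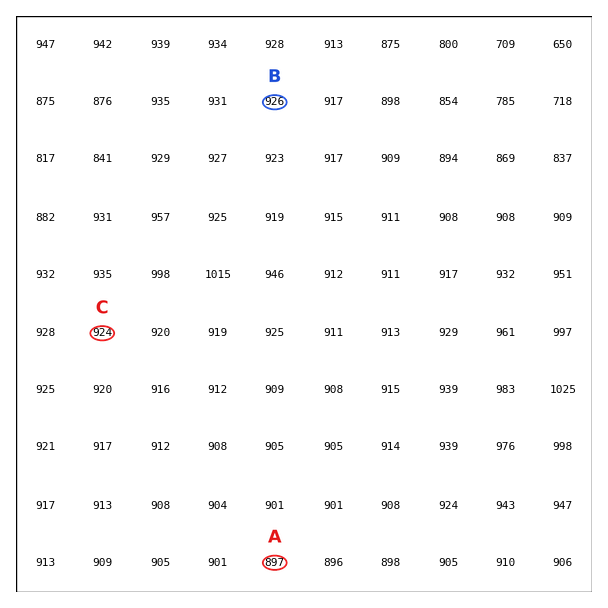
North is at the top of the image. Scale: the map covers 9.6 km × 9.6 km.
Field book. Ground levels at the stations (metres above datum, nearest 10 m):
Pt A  900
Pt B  930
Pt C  920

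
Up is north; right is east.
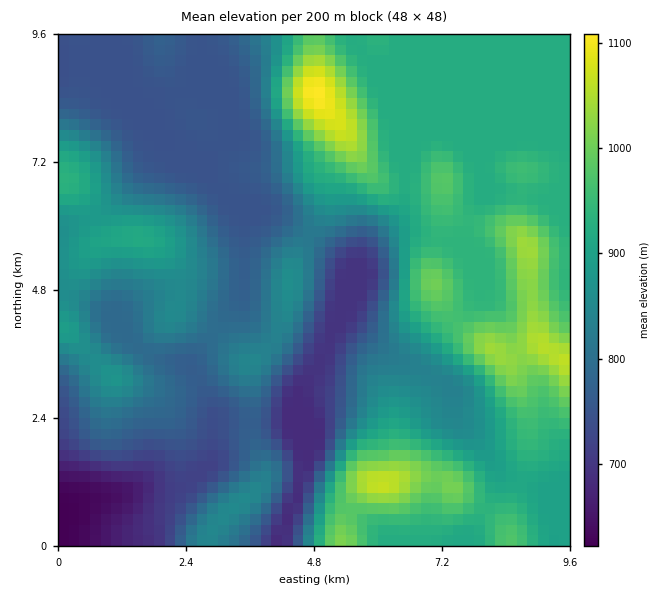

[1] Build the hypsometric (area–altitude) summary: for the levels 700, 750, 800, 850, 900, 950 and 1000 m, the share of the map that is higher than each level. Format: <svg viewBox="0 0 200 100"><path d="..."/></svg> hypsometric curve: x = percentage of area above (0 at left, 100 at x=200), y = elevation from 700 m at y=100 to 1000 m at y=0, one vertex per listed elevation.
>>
<svg viewBox="0 0 200 100"><path d="M188 100l-26-17-34-16-26-17-21-17-48-16-19-17"/></svg>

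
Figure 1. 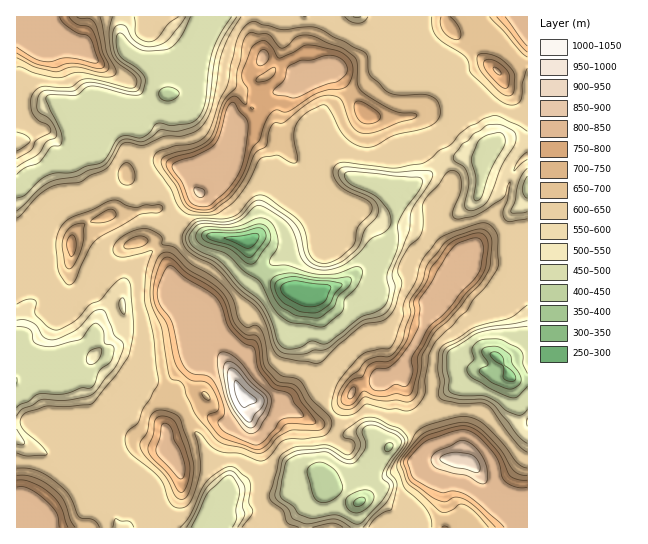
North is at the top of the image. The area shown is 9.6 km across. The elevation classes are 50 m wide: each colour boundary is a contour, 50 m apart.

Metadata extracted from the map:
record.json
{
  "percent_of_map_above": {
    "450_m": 96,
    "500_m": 81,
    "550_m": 75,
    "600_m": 67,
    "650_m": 35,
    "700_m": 24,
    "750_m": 18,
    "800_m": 12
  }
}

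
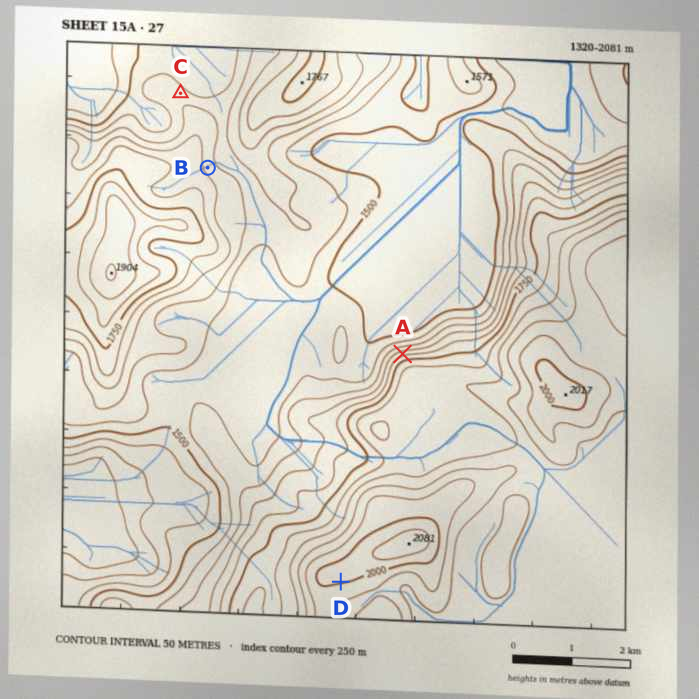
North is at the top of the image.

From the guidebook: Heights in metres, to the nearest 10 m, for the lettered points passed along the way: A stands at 1680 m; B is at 1630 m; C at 1570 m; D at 2000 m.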